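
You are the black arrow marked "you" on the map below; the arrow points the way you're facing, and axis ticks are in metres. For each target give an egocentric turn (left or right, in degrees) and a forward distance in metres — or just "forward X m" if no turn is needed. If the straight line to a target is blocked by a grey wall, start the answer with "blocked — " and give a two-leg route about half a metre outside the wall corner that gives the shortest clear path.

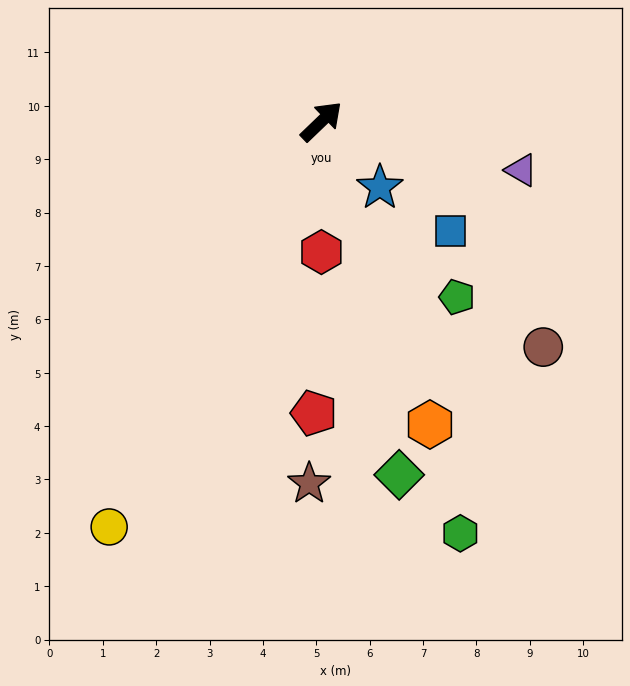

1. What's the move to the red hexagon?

turn right 134°, forward 2.4 m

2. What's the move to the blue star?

turn right 92°, forward 1.7 m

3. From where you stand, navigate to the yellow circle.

turn right 161°, forward 8.6 m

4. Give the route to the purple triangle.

turn right 58°, forward 3.9 m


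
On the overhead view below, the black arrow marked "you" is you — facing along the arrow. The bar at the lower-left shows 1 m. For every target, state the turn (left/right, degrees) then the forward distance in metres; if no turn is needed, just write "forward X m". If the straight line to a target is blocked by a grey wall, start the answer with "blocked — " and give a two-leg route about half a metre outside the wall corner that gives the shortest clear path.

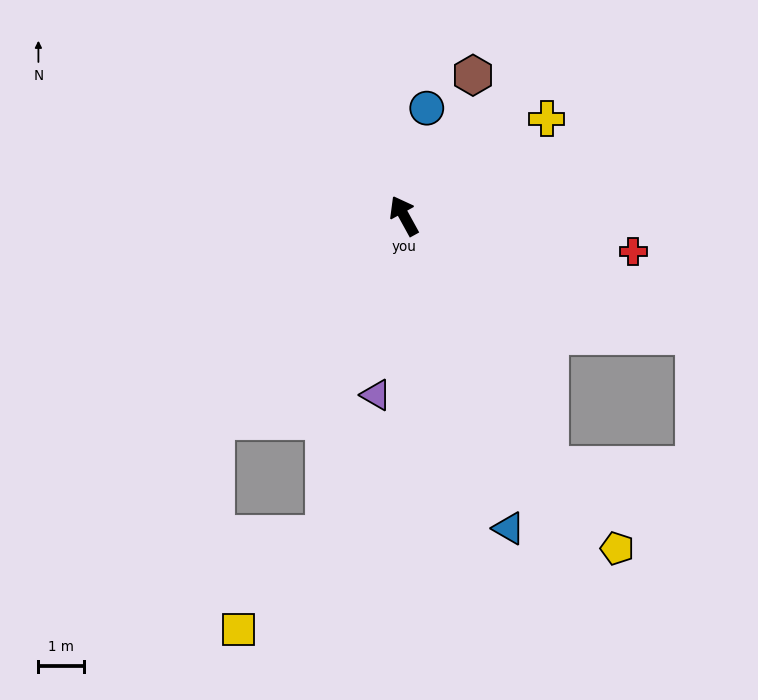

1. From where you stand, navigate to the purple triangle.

turn left 142°, forward 3.9 m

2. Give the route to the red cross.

turn right 128°, forward 5.0 m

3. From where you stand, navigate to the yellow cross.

turn right 85°, forward 3.8 m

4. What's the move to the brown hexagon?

turn right 55°, forward 3.4 m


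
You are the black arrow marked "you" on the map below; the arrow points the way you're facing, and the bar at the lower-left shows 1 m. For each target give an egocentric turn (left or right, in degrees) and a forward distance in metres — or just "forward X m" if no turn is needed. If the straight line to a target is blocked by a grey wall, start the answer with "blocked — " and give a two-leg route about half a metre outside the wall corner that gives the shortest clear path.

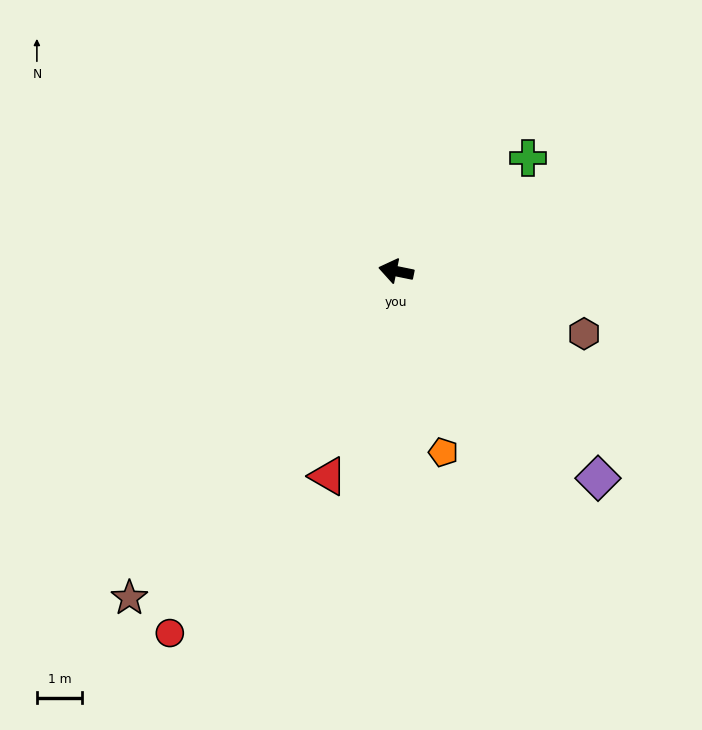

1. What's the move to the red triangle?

turn left 83°, forward 4.8 m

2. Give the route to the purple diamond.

turn left 146°, forward 6.4 m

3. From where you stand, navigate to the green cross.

turn right 128°, forward 3.8 m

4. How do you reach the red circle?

turn left 70°, forward 9.4 m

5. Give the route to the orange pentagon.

turn left 116°, forward 4.1 m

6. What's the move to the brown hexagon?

turn left 173°, forward 4.4 m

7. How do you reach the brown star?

turn left 62°, forward 9.3 m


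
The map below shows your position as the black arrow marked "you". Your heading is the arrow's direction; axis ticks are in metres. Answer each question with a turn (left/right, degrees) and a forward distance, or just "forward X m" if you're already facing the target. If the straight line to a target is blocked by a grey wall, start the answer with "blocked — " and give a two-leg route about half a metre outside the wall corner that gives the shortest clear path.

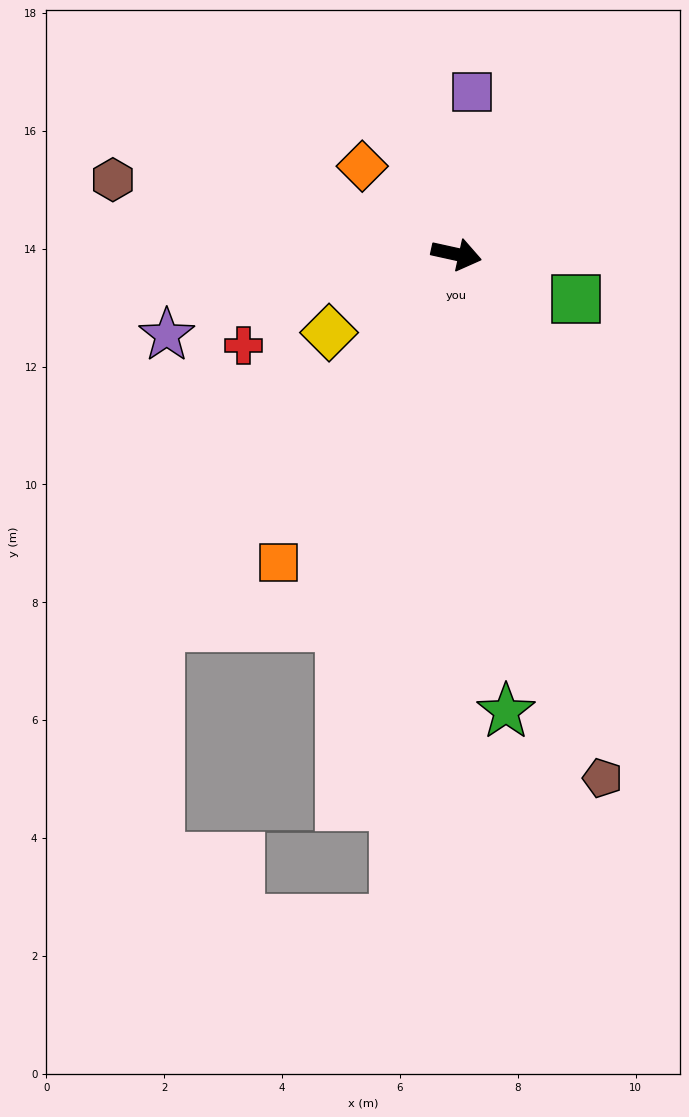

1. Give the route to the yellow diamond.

turn right 136°, forward 2.5 m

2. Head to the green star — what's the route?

turn right 71°, forward 7.8 m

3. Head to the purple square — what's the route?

turn left 97°, forward 2.8 m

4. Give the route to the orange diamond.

turn left 149°, forward 2.2 m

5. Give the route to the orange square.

turn right 108°, forward 6.0 m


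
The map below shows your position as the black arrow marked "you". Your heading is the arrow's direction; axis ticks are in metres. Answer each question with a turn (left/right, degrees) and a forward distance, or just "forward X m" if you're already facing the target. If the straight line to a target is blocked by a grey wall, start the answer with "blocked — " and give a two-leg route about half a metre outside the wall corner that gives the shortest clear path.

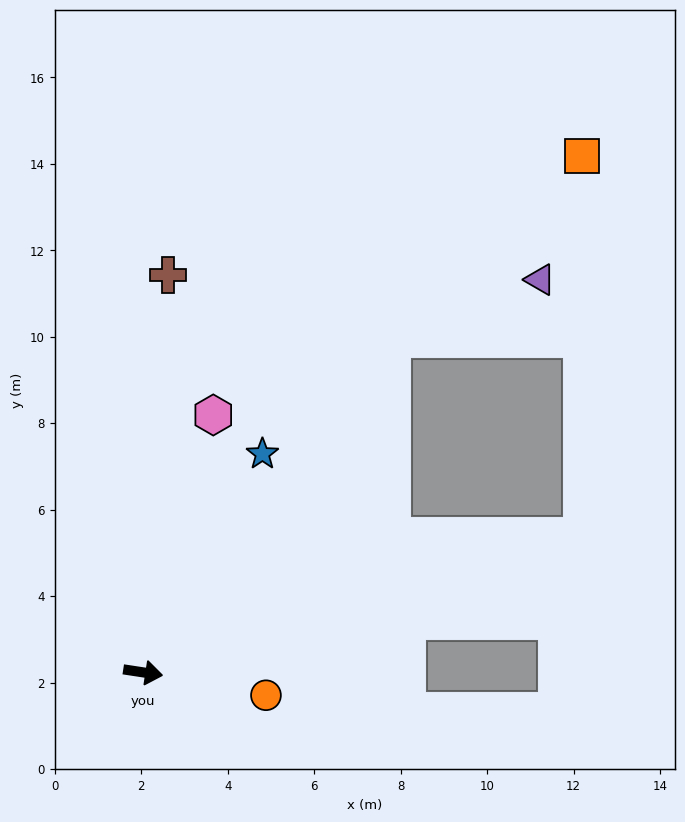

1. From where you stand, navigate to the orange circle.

forward 2.9 m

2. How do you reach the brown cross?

turn left 95°, forward 9.2 m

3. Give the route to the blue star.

turn left 70°, forward 5.8 m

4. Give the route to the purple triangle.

blocked — turn left 62°, forward 9.6 m, then turn right 31°, forward 3.7 m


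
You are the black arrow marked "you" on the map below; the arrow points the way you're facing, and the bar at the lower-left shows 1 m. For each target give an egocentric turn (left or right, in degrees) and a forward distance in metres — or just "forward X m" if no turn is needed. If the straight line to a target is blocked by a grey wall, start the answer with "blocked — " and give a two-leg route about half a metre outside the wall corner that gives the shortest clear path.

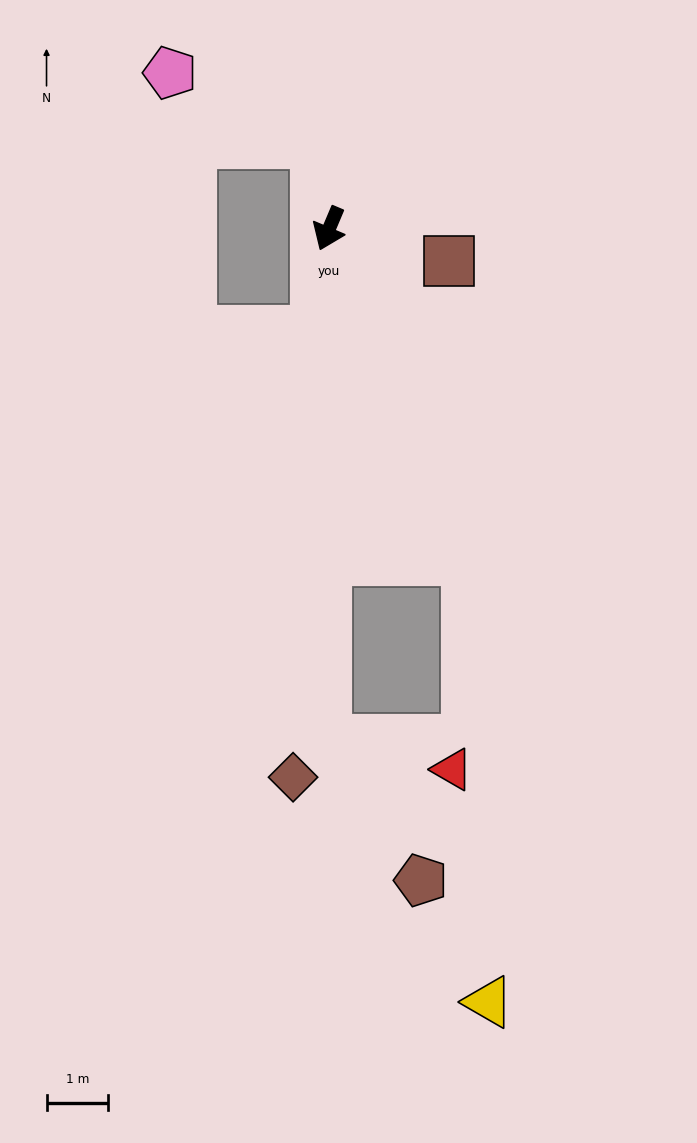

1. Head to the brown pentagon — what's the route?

blocked — turn left 22°, forward 8.3 m, then turn left 35°, forward 2.7 m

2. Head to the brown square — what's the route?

turn left 98°, forward 2.0 m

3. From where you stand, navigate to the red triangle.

blocked — turn left 22°, forward 8.3 m, then turn left 78°, forward 2.1 m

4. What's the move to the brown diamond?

turn left 19°, forward 8.9 m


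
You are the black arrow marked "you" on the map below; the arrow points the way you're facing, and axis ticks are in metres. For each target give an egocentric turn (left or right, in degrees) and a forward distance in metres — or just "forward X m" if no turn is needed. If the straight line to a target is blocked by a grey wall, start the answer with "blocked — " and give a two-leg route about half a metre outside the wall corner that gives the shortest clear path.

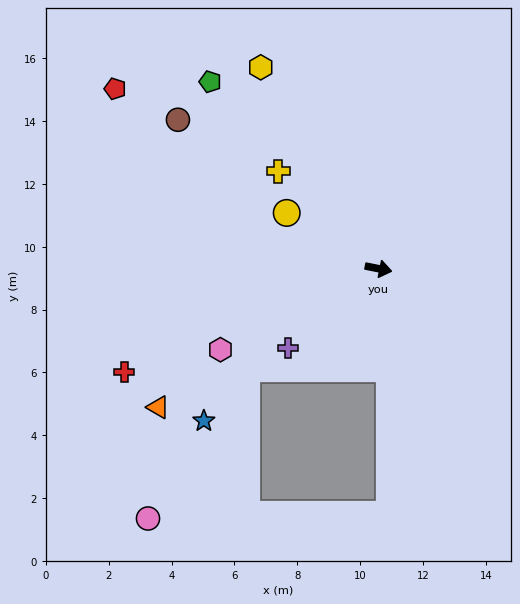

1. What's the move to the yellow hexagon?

turn left 132°, forward 7.4 m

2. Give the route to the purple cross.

turn right 128°, forward 3.8 m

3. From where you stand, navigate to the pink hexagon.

turn right 142°, forward 5.7 m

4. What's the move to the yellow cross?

turn left 147°, forward 4.4 m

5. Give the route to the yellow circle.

turn left 160°, forward 3.4 m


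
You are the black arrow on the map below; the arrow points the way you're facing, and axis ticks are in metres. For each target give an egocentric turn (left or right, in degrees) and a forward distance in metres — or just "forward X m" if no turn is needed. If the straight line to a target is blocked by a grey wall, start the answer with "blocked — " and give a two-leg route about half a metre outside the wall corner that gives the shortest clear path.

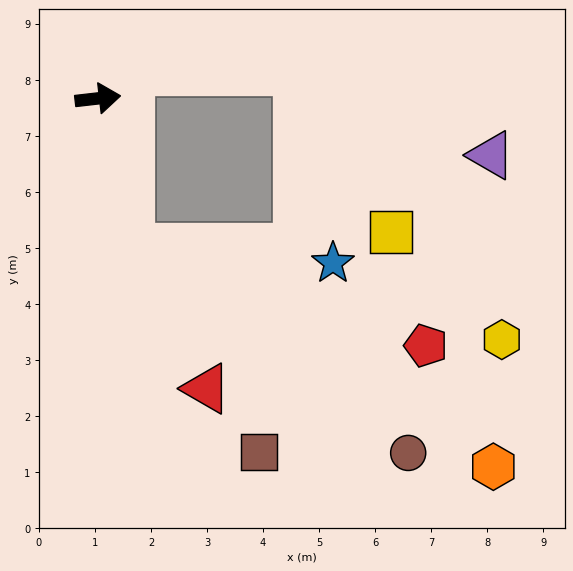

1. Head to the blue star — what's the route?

blocked — turn right 84°, forward 2.7 m, then turn left 73°, forward 3.6 m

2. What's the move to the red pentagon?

blocked — turn right 84°, forward 2.7 m, then turn left 59°, forward 5.5 m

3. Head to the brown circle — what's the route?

blocked — turn right 84°, forward 2.7 m, then turn left 41°, forward 6.2 m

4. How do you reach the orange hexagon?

blocked — turn right 84°, forward 2.7 m, then turn left 46°, forward 7.6 m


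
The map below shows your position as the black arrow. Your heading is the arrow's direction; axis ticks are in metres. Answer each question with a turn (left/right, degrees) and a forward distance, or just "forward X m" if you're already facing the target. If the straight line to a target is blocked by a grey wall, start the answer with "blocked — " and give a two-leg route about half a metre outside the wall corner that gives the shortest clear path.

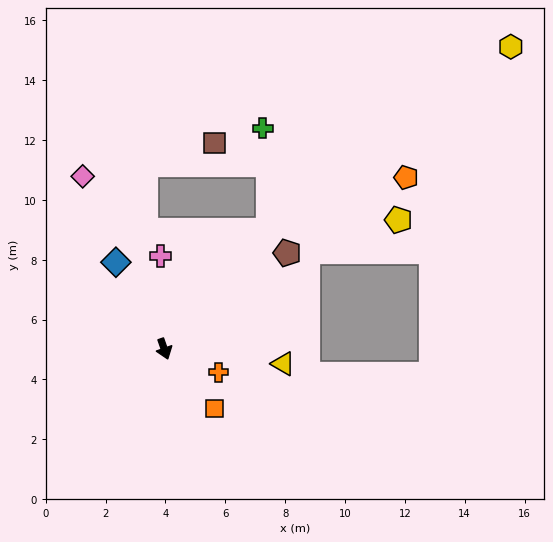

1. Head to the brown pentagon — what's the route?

turn left 109°, forward 5.2 m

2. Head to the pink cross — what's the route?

turn left 163°, forward 3.1 m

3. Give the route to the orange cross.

turn left 47°, forward 2.0 m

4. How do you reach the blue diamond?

turn right 170°, forward 3.3 m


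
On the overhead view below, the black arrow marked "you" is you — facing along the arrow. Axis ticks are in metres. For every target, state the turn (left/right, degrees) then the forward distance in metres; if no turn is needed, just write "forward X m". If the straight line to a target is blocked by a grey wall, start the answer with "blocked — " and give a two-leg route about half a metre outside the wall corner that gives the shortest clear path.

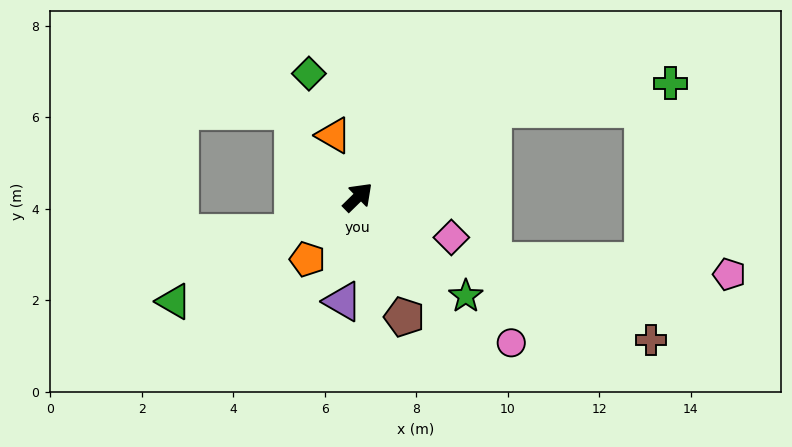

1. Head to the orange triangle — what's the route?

turn left 67°, forward 1.4 m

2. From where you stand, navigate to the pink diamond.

turn right 68°, forward 2.2 m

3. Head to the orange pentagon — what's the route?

turn right 173°, forward 1.8 m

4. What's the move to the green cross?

blocked — turn right 11°, forward 3.5 m, then turn right 25°, forward 3.9 m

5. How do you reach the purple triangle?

turn right 143°, forward 2.3 m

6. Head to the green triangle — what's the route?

turn left 165°, forward 4.6 m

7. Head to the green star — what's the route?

turn right 87°, forward 3.2 m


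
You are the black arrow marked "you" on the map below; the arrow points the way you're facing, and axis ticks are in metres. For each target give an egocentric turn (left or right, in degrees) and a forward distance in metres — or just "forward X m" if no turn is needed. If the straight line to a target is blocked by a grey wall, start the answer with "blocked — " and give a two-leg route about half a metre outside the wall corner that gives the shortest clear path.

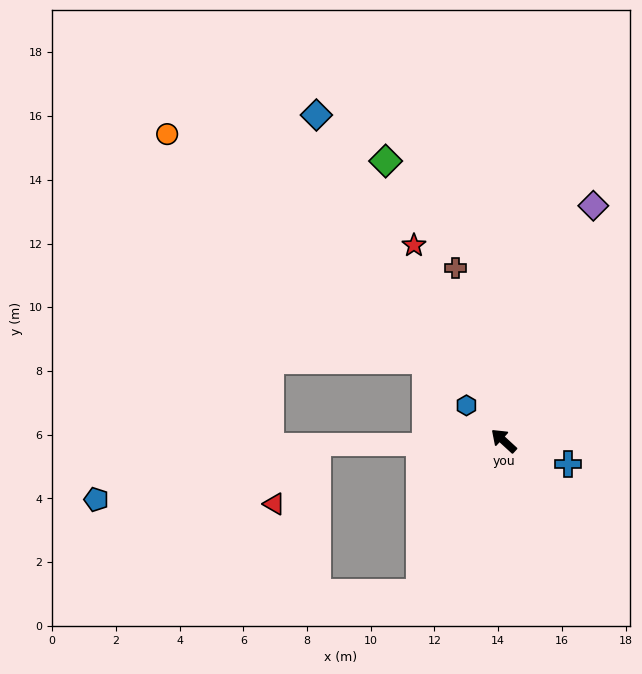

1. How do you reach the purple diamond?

turn right 68°, forward 7.9 m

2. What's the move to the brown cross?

turn right 32°, forward 5.6 m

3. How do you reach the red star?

turn right 23°, forward 6.7 m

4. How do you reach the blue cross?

turn right 157°, forward 2.1 m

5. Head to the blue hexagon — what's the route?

forward 1.6 m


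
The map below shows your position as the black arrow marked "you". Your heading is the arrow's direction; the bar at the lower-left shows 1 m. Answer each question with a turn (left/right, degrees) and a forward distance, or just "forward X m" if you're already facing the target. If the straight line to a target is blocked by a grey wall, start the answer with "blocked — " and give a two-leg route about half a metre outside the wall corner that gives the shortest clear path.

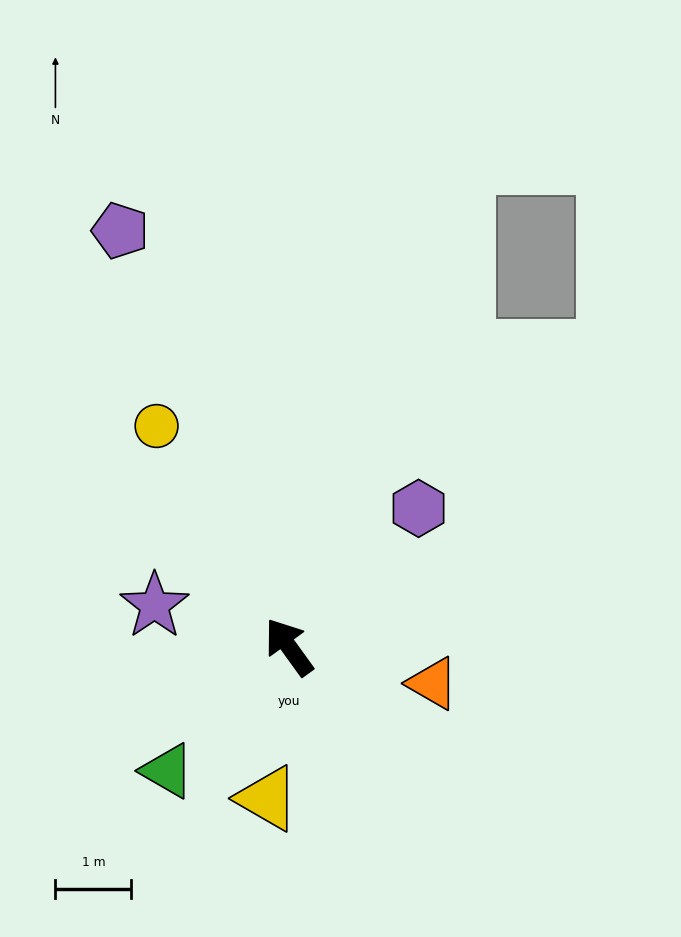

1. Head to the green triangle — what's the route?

turn left 100°, forward 2.3 m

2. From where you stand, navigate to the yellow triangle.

turn left 136°, forward 2.0 m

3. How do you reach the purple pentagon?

turn right 14°, forward 5.9 m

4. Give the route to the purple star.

turn left 37°, forward 1.9 m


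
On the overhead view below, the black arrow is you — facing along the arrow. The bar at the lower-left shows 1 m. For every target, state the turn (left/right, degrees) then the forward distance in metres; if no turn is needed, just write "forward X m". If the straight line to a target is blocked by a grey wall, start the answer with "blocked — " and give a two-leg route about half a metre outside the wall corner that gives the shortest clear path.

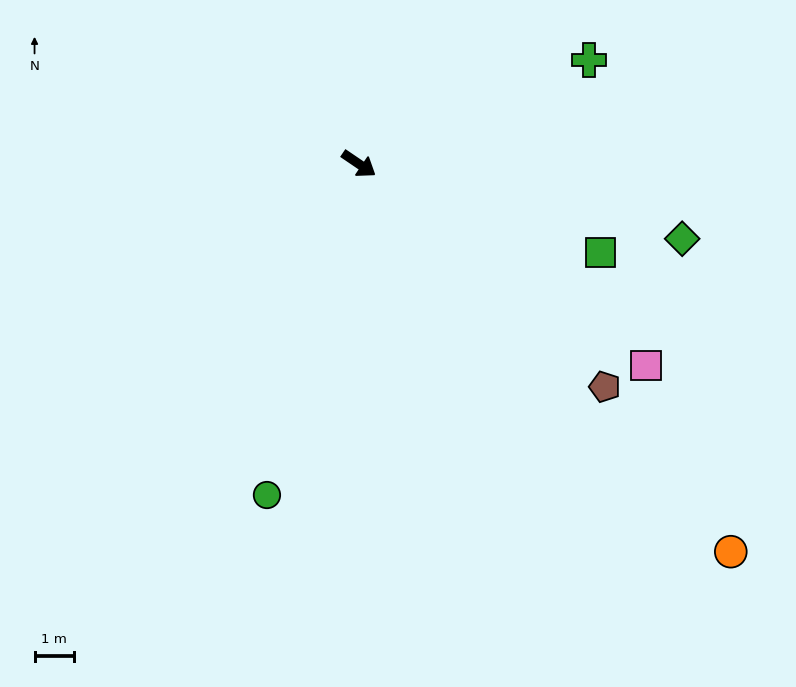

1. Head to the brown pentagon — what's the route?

turn right 8°, forward 8.4 m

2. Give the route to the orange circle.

turn right 12°, forward 13.5 m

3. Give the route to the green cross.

turn left 58°, forward 6.4 m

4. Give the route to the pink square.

forward 8.8 m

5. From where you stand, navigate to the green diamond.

turn left 21°, forward 8.4 m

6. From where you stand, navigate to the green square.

turn left 14°, forward 6.5 m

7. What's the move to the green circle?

turn right 71°, forward 8.7 m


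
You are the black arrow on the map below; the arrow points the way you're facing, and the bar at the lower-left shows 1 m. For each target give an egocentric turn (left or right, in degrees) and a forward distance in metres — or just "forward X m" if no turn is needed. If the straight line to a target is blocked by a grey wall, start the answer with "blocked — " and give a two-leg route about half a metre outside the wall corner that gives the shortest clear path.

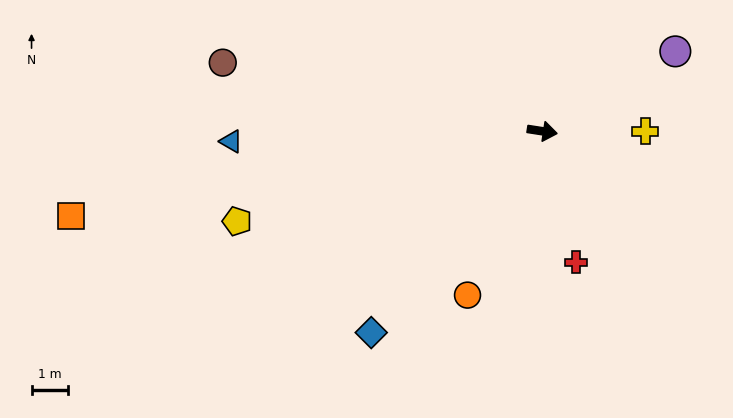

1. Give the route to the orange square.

turn right 161°, forward 13.2 m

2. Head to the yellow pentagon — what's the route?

turn right 155°, forward 8.8 m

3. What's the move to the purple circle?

turn left 40°, forward 4.3 m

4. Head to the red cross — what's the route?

turn right 67°, forward 3.7 m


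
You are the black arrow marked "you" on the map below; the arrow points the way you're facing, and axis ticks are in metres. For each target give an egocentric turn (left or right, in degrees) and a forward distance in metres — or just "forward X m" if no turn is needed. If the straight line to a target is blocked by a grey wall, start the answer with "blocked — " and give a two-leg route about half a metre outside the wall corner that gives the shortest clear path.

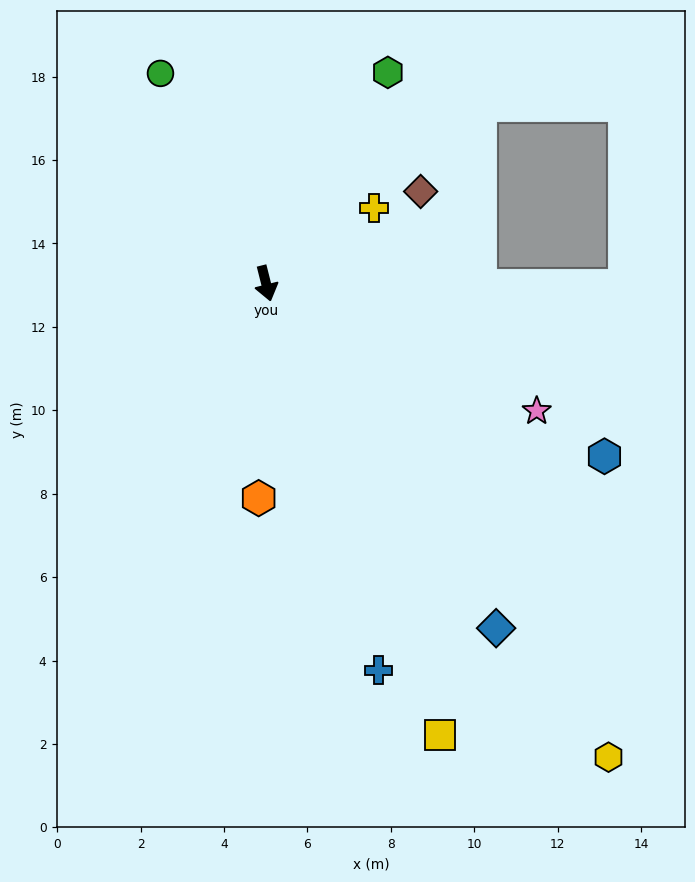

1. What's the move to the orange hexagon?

turn right 16°, forward 5.2 m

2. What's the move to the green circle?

turn right 167°, forward 5.6 m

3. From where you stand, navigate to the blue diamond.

turn left 20°, forward 9.9 m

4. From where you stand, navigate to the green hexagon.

turn left 136°, forward 5.8 m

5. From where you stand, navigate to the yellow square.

turn left 7°, forward 11.6 m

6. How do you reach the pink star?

turn left 51°, forward 7.2 m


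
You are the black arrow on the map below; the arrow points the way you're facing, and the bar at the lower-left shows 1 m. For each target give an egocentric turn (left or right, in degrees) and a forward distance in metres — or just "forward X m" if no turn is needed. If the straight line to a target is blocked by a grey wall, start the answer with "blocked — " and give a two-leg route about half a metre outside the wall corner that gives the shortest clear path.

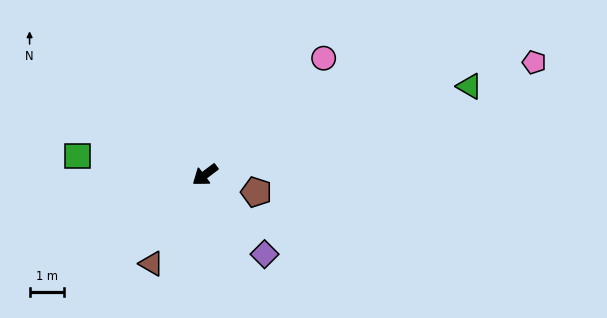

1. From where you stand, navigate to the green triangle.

turn left 162°, forward 8.2 m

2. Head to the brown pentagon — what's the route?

turn left 124°, forward 1.6 m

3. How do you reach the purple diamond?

turn left 90°, forward 2.9 m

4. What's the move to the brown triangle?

turn left 22°, forward 3.1 m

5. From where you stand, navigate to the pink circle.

turn right 172°, forward 4.9 m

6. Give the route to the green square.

turn right 45°, forward 3.8 m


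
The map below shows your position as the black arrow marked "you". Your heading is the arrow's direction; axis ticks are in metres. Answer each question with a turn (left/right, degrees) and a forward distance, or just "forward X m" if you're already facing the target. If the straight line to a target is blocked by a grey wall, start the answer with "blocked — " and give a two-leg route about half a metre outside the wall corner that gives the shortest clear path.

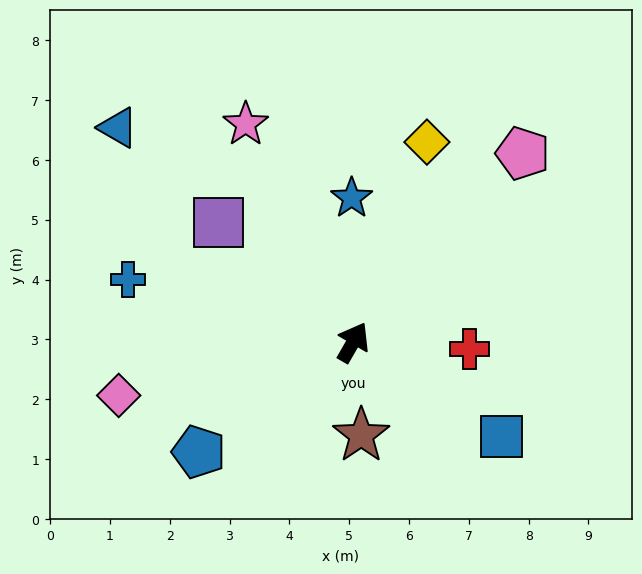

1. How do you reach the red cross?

turn right 63°, forward 1.9 m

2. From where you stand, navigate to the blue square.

turn right 92°, forward 2.9 m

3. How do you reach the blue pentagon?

turn left 155°, forward 3.2 m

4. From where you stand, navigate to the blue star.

turn left 31°, forward 2.4 m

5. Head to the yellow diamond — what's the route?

turn left 10°, forward 3.6 m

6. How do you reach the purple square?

turn left 78°, forward 3.0 m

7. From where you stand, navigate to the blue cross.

turn left 104°, forward 3.9 m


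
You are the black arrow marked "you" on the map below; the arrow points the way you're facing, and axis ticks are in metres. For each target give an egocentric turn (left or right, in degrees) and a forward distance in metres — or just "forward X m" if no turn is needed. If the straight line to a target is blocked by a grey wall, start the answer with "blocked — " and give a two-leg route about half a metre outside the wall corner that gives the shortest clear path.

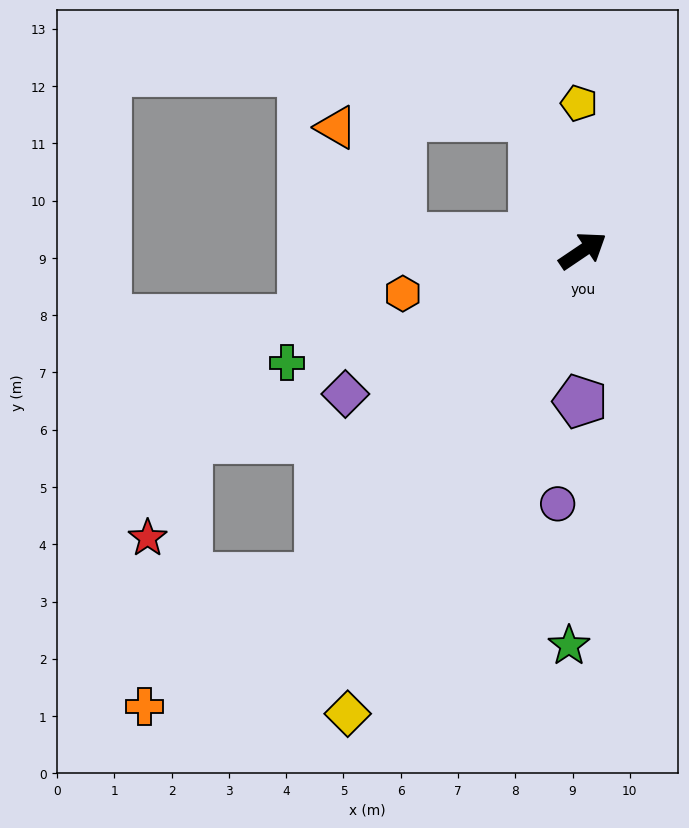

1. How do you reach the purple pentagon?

turn right 125°, forward 2.6 m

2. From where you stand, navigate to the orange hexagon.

turn left 159°, forward 3.2 m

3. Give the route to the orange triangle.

blocked — turn left 141°, forward 3.2 m, then turn right 54°, forward 2.2 m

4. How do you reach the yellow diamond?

turn right 151°, forward 9.1 m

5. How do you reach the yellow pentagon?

turn left 57°, forward 2.6 m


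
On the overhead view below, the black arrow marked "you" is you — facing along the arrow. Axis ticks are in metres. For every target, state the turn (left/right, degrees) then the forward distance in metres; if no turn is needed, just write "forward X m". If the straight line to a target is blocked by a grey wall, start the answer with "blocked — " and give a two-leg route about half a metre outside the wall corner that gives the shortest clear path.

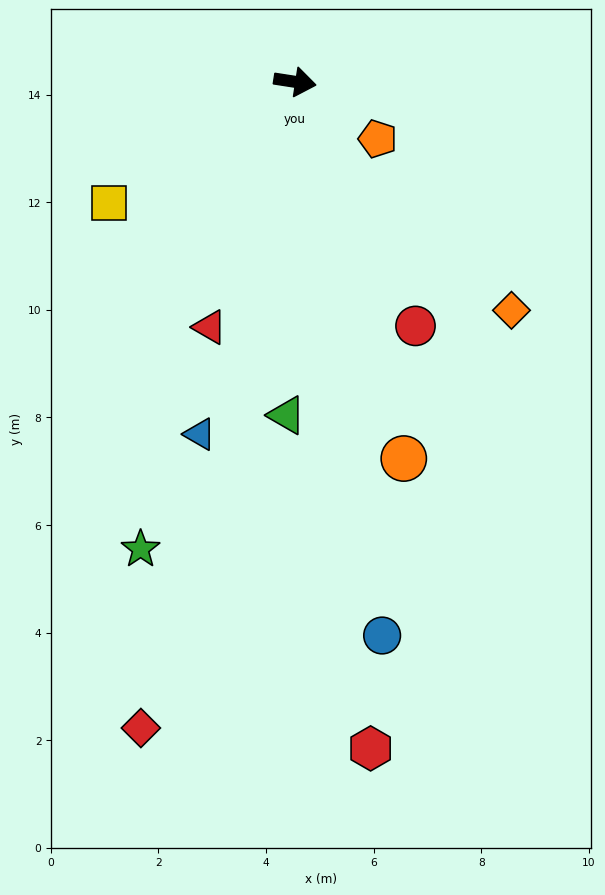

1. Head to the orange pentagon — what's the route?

turn right 26°, forward 1.9 m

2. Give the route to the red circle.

turn right 55°, forward 5.1 m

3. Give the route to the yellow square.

turn right 138°, forward 4.1 m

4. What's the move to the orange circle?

turn right 65°, forward 7.3 m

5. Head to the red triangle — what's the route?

turn right 100°, forward 4.8 m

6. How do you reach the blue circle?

turn right 72°, forward 10.4 m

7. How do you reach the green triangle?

turn right 83°, forward 6.2 m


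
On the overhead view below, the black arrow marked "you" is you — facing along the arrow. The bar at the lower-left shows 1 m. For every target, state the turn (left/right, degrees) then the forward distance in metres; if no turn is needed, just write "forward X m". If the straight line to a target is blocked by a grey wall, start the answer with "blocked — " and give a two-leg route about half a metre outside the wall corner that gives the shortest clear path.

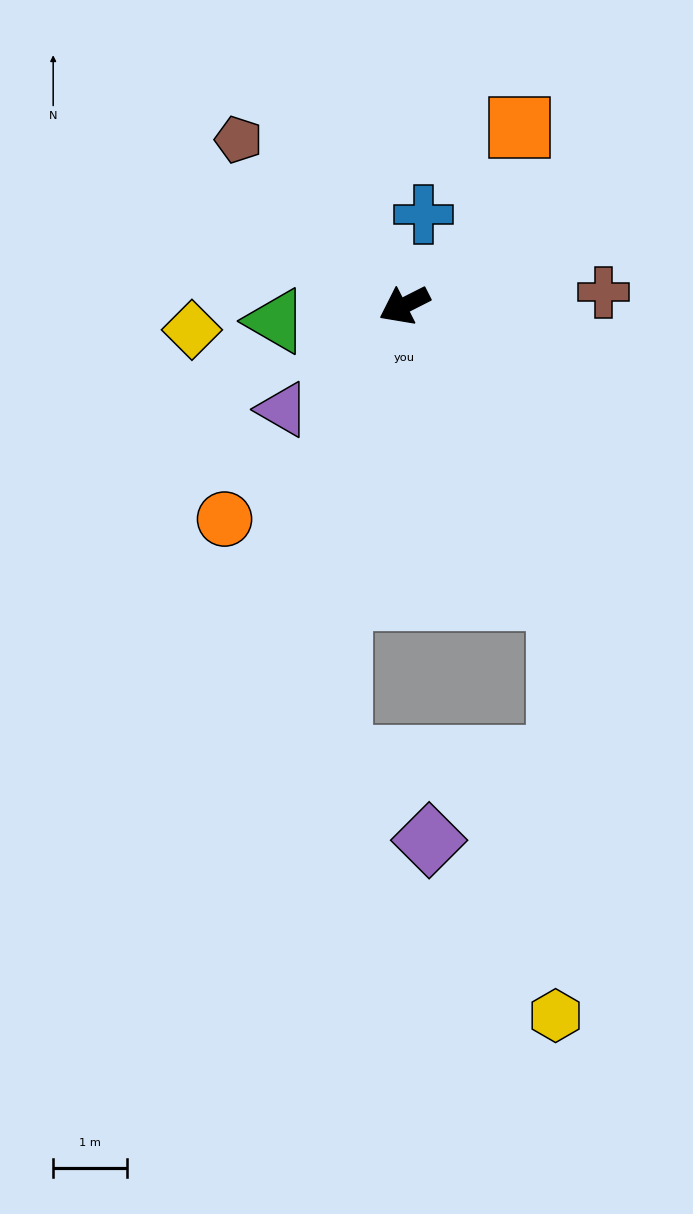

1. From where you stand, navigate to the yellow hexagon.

blocked — turn left 91°, forward 4.5 m, then turn right 28°, forward 5.7 m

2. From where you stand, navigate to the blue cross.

turn right 129°, forward 1.3 m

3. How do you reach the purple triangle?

turn left 14°, forward 2.2 m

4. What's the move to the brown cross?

turn left 157°, forward 2.7 m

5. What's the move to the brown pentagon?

turn right 72°, forward 3.2 m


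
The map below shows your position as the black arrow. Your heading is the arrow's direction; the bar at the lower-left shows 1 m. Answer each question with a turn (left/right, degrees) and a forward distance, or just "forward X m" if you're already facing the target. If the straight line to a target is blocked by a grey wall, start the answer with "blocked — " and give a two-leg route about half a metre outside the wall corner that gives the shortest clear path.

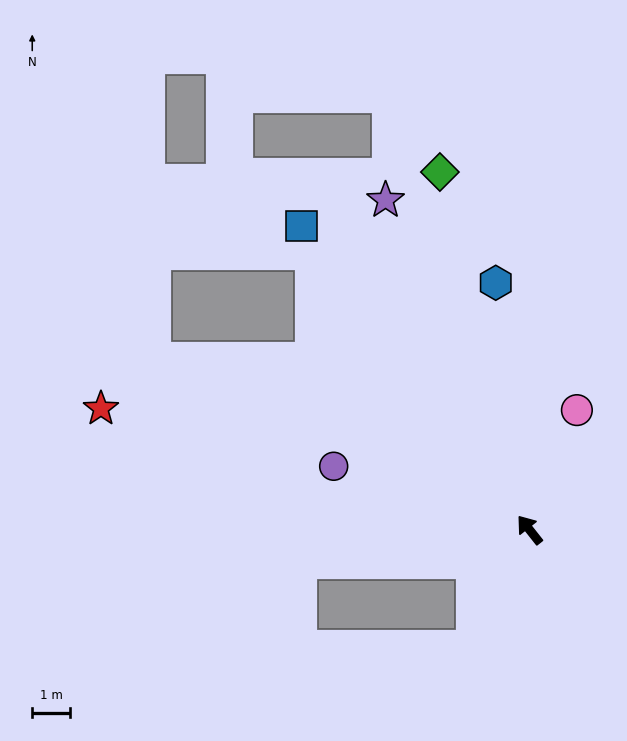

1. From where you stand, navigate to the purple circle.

turn left 34°, forward 5.4 m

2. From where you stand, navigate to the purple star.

turn right 15°, forward 9.5 m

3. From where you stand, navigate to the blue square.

forward 10.0 m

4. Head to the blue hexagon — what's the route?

turn right 31°, forward 6.6 m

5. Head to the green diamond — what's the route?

turn right 24°, forward 9.7 m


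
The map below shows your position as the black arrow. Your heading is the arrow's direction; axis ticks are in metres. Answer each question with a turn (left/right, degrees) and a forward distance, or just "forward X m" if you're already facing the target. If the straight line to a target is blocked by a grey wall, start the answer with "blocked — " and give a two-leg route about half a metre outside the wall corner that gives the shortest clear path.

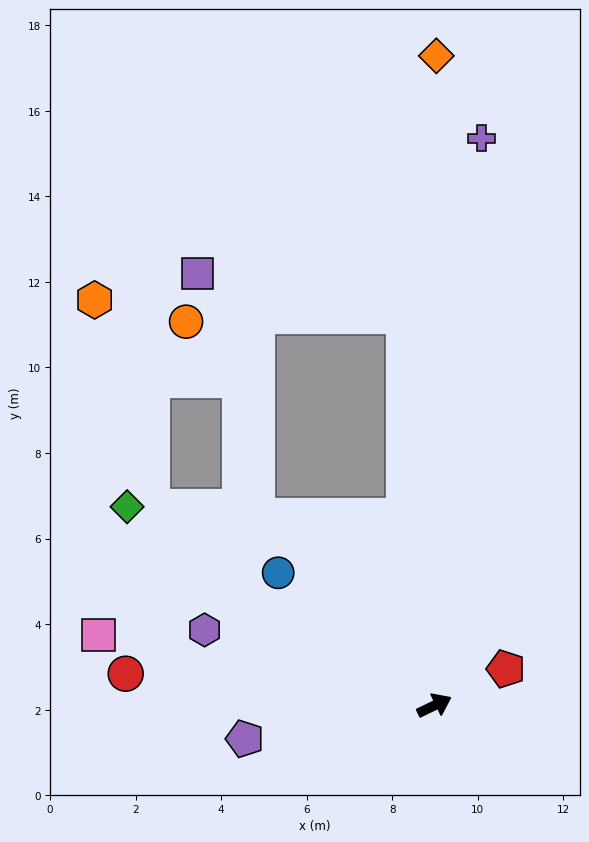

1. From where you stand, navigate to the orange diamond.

turn left 64°, forward 15.2 m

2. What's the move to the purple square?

blocked — turn left 69°, forward 9.1 m, then turn left 74°, forward 4.9 m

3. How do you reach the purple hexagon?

turn left 136°, forward 5.7 m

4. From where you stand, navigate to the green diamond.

turn left 121°, forward 8.6 m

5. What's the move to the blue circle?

turn left 114°, forward 4.8 m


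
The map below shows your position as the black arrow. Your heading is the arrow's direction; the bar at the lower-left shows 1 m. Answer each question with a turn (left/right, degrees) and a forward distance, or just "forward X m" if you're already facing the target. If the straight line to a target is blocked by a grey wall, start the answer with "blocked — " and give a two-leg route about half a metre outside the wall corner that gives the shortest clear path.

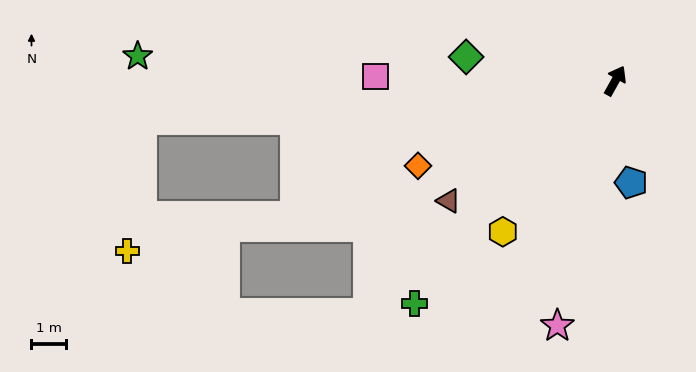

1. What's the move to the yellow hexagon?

turn left 172°, forward 5.5 m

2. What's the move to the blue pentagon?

turn right 142°, forward 3.0 m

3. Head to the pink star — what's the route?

turn right 164°, forward 7.3 m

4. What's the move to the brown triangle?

turn left 155°, forward 6.0 m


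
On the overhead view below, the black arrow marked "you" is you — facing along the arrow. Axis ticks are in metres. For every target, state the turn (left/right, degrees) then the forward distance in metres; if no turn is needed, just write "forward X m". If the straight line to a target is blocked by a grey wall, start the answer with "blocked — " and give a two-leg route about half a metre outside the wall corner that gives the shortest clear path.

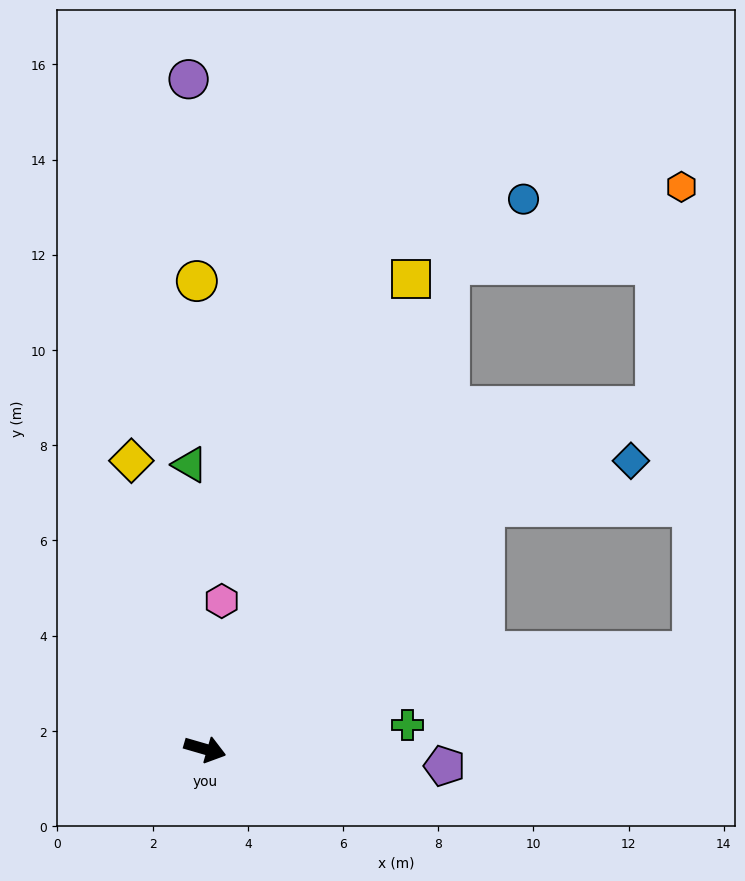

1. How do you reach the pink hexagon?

turn left 100°, forward 3.1 m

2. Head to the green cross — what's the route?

turn left 23°, forward 4.3 m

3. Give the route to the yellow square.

turn left 82°, forward 10.8 m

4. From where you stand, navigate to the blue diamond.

blocked — turn left 57°, forward 7.8 m, then turn right 23°, forward 3.2 m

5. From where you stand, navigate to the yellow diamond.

turn left 120°, forward 6.3 m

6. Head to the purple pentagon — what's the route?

turn left 12°, forward 5.0 m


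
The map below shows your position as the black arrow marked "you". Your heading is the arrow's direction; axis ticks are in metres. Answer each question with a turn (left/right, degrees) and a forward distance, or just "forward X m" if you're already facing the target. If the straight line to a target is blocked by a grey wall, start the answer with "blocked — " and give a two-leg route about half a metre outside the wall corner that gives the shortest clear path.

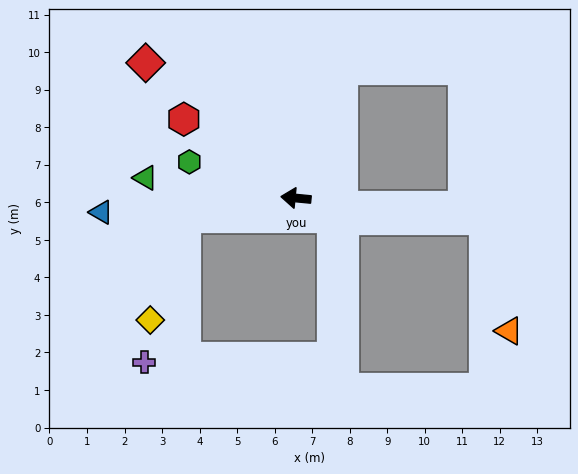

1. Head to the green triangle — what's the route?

turn right 2°, forward 4.0 m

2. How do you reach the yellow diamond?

blocked — turn left 15°, forward 3.0 m, then turn left 62°, forward 2.9 m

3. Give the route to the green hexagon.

turn right 13°, forward 3.0 m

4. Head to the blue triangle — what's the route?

turn left 10°, forward 5.2 m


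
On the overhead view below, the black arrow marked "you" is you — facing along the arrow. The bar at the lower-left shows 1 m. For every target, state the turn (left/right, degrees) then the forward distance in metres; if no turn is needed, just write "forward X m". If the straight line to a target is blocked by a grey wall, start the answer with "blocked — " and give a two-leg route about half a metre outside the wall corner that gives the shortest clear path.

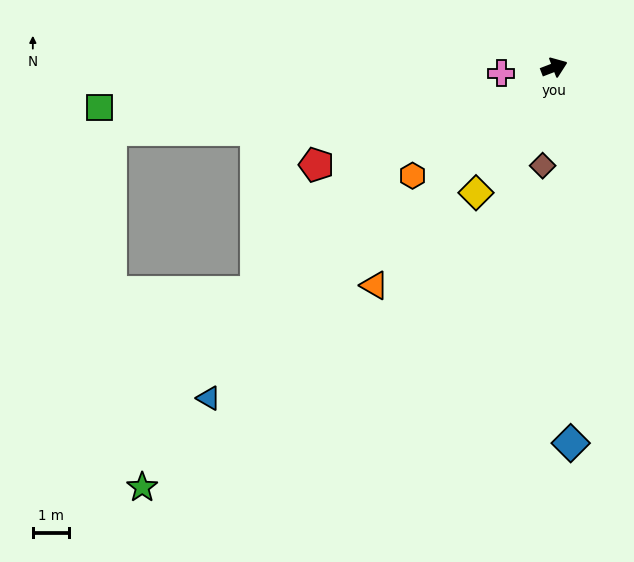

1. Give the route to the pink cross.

turn left 165°, forward 1.4 m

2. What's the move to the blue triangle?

turn right 157°, forward 13.0 m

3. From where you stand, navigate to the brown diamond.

turn right 118°, forward 2.7 m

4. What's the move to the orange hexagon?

turn right 164°, forward 4.9 m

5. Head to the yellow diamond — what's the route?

turn right 143°, forward 4.0 m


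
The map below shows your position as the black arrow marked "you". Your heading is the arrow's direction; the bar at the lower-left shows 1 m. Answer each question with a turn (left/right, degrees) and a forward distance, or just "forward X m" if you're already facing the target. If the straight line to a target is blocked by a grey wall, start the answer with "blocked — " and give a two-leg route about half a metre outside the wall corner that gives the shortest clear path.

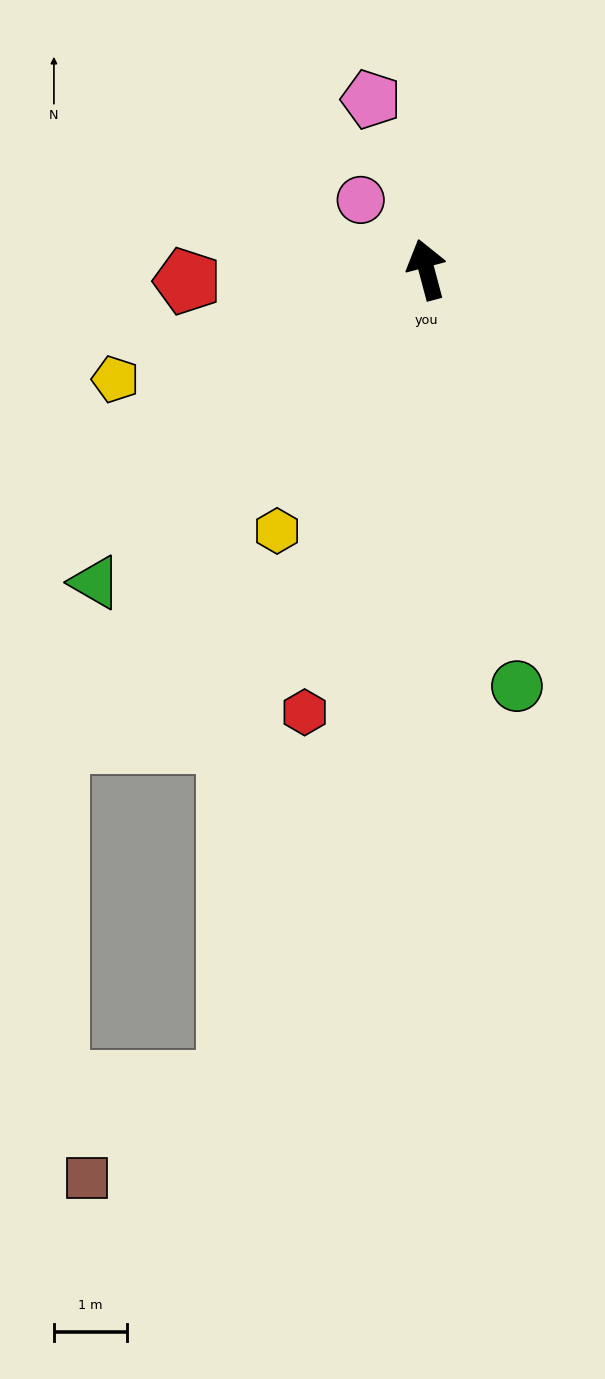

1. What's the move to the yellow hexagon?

turn left 135°, forward 4.1 m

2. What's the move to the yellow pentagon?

turn left 95°, forward 4.5 m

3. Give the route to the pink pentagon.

turn left 3°, forward 2.5 m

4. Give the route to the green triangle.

turn left 119°, forward 6.3 m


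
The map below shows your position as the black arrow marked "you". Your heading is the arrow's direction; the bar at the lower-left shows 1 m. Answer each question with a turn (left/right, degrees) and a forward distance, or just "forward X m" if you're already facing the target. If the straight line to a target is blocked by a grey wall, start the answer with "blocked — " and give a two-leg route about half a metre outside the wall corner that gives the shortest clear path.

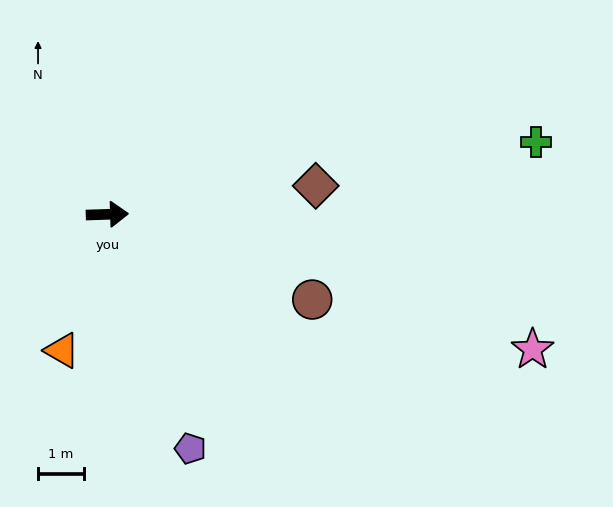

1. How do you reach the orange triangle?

turn right 110°, forward 3.1 m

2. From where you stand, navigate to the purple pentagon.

turn right 72°, forward 5.4 m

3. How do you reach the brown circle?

turn right 24°, forward 4.8 m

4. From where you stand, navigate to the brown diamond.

turn left 6°, forward 4.6 m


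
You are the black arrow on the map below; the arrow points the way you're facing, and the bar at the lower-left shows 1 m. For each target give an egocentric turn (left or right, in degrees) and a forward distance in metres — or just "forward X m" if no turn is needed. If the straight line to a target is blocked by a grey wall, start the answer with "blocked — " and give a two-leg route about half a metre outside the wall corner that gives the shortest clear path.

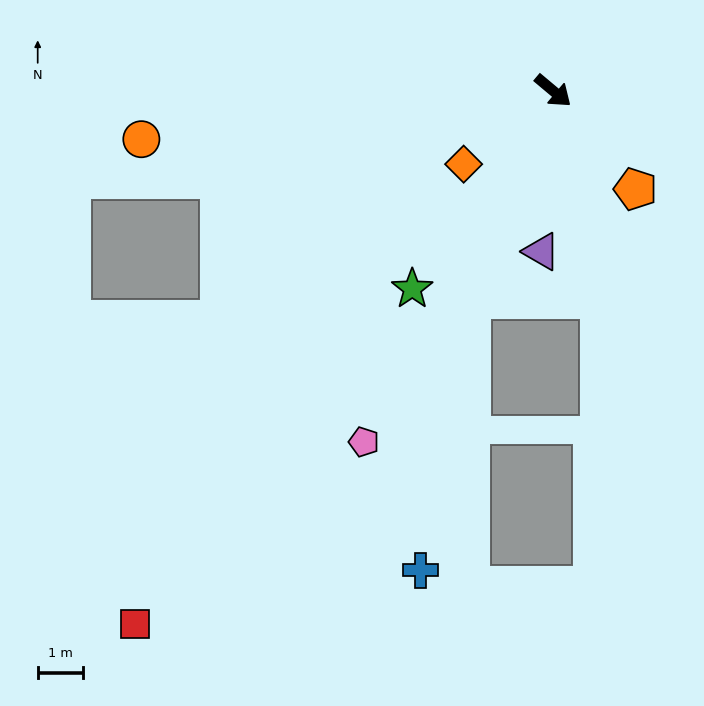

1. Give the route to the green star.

turn right 85°, forward 5.3 m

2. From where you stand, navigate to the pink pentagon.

turn right 78°, forward 8.7 m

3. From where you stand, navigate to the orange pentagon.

turn right 10°, forward 2.8 m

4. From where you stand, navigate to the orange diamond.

turn right 101°, forward 2.5 m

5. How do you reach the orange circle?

turn right 133°, forward 9.1 m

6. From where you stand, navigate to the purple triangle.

turn right 54°, forward 3.5 m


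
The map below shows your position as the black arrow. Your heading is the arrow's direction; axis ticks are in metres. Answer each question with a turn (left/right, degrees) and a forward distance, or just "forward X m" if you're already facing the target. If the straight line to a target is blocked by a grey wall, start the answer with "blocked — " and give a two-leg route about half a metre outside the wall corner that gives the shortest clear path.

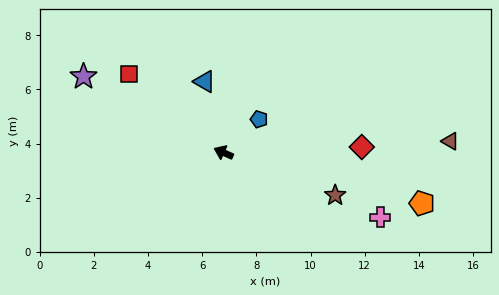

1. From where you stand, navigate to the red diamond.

turn right 154°, forward 5.1 m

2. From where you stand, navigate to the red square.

turn right 16°, forward 4.6 m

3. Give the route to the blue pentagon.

turn right 113°, forward 1.8 m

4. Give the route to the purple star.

turn right 5°, forward 5.9 m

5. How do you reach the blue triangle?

turn right 51°, forward 2.7 m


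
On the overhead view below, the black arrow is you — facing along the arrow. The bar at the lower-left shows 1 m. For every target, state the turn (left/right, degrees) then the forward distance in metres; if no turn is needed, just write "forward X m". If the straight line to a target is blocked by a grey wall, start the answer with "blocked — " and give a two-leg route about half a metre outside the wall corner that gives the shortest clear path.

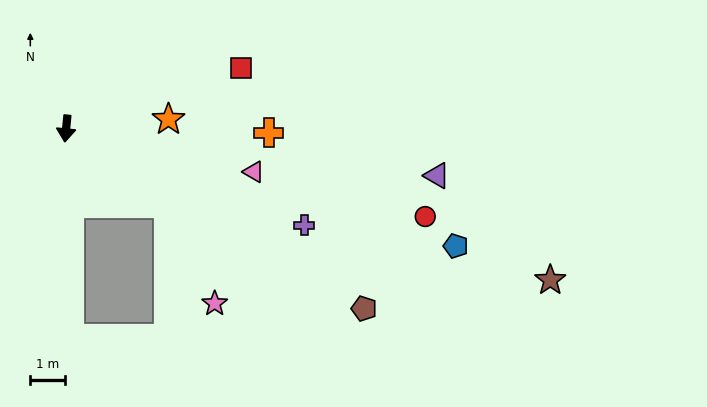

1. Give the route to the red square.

turn left 115°, forward 5.4 m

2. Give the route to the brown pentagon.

turn left 64°, forward 10.1 m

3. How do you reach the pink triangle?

turn left 83°, forward 5.6 m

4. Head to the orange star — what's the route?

turn left 101°, forward 3.0 m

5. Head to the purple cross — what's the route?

turn left 74°, forward 7.4 m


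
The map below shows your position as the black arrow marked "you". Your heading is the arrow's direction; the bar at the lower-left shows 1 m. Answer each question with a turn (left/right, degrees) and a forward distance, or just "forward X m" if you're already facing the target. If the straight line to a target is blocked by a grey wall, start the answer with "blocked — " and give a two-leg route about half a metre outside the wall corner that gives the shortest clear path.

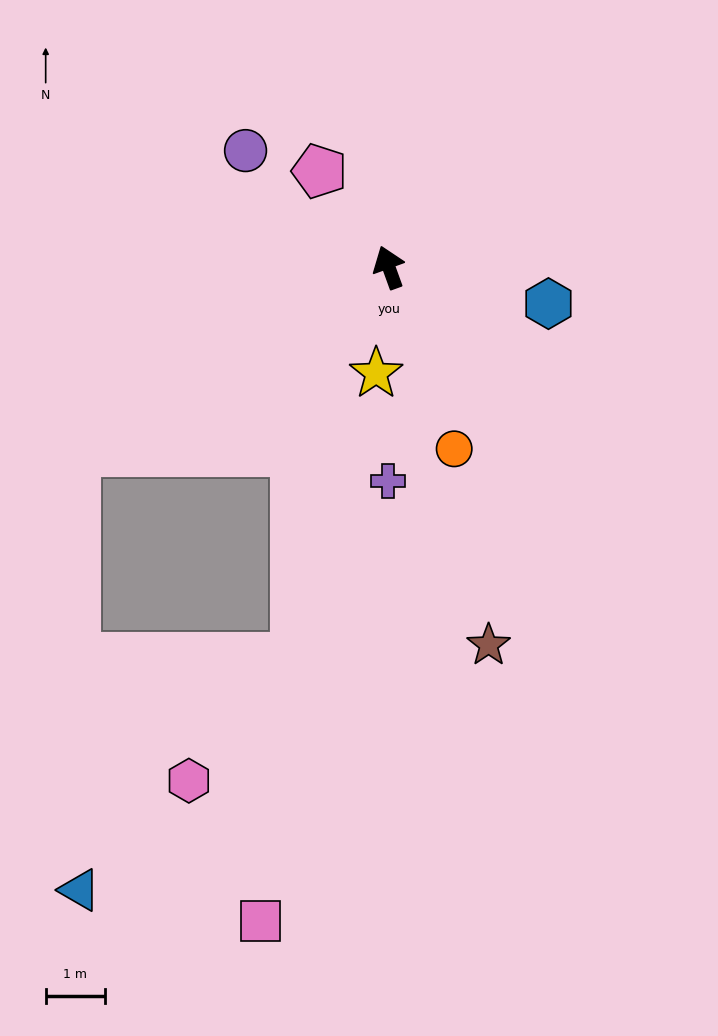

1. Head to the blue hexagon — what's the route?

turn right 123°, forward 2.8 m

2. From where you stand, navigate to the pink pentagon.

turn left 16°, forward 2.0 m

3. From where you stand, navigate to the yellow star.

turn left 153°, forward 1.8 m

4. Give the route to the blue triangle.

blocked — turn left 101°, forward 6.1 m, then turn left 60°, forward 7.4 m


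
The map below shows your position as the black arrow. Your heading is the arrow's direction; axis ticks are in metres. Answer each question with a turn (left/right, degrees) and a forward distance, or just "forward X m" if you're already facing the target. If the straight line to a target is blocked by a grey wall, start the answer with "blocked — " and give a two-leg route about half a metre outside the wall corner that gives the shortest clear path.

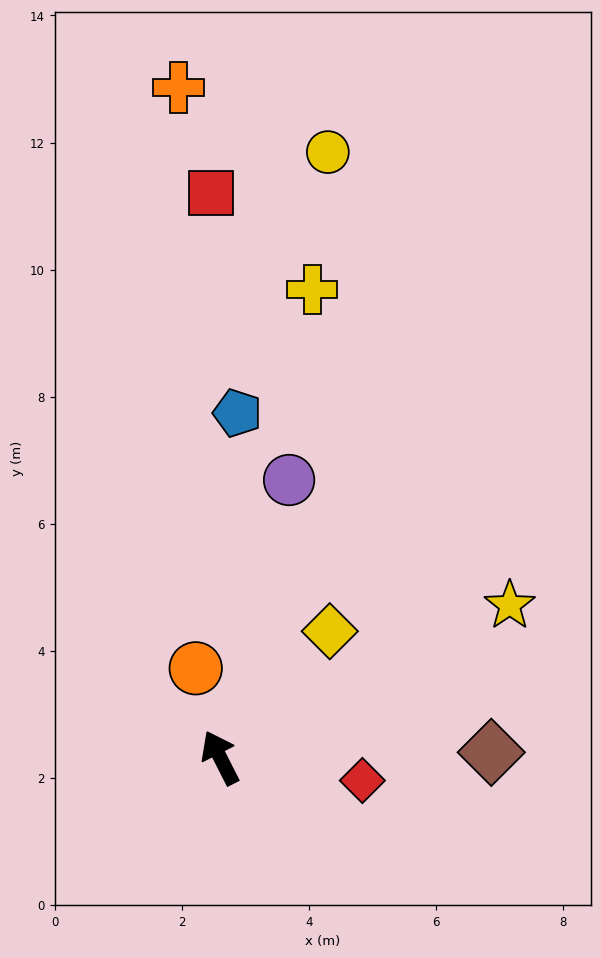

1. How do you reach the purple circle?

turn right 41°, forward 4.5 m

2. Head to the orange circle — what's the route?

turn right 12°, forward 1.5 m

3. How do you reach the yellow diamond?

turn right 68°, forward 2.6 m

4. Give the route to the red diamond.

turn right 126°, forward 2.3 m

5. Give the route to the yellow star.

turn right 89°, forward 5.1 m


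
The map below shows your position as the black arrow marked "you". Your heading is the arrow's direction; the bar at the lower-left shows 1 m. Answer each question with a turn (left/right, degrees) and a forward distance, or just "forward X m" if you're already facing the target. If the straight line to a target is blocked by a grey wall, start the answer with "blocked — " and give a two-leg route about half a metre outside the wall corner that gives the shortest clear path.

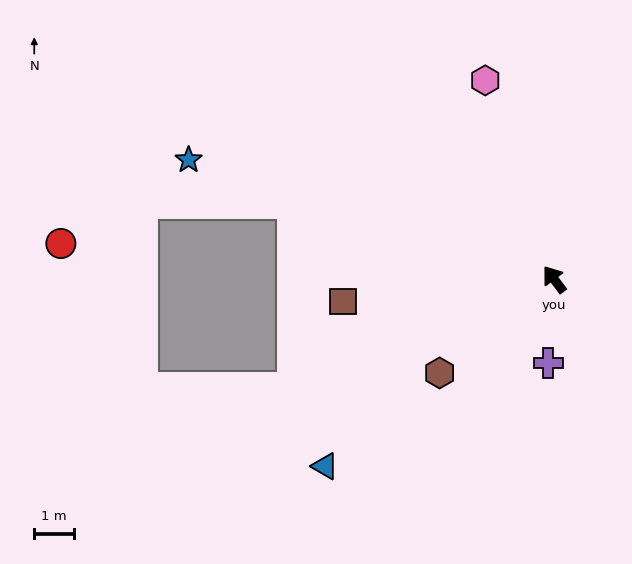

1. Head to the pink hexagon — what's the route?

turn right 18°, forward 5.3 m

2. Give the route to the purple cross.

turn left 139°, forward 2.1 m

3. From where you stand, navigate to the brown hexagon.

turn left 93°, forward 3.8 m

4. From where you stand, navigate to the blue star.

turn left 35°, forward 9.8 m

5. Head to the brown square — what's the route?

turn left 59°, forward 5.4 m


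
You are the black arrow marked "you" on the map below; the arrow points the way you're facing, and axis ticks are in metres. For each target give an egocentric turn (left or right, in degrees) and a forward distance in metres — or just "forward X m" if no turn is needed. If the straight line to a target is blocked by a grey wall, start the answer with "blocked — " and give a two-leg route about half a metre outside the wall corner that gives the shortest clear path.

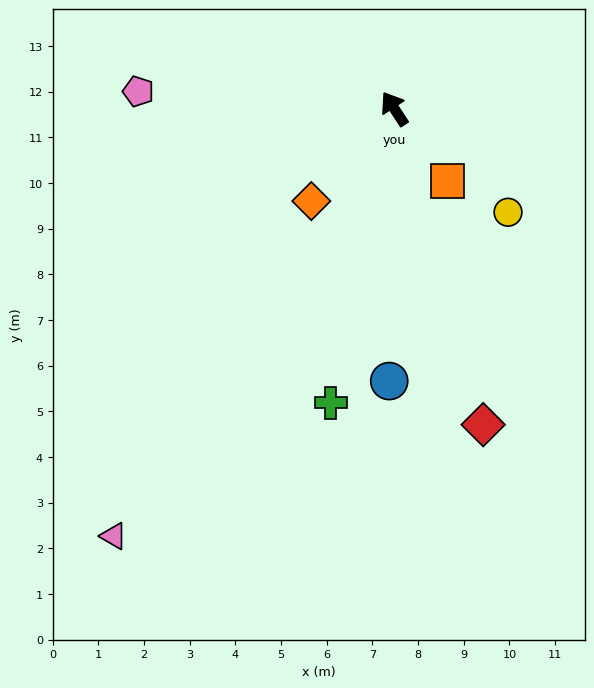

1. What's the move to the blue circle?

turn left 146°, forward 6.0 m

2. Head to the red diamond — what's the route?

turn left 163°, forward 7.2 m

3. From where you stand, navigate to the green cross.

turn left 135°, forward 6.6 m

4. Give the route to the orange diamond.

turn left 105°, forward 2.7 m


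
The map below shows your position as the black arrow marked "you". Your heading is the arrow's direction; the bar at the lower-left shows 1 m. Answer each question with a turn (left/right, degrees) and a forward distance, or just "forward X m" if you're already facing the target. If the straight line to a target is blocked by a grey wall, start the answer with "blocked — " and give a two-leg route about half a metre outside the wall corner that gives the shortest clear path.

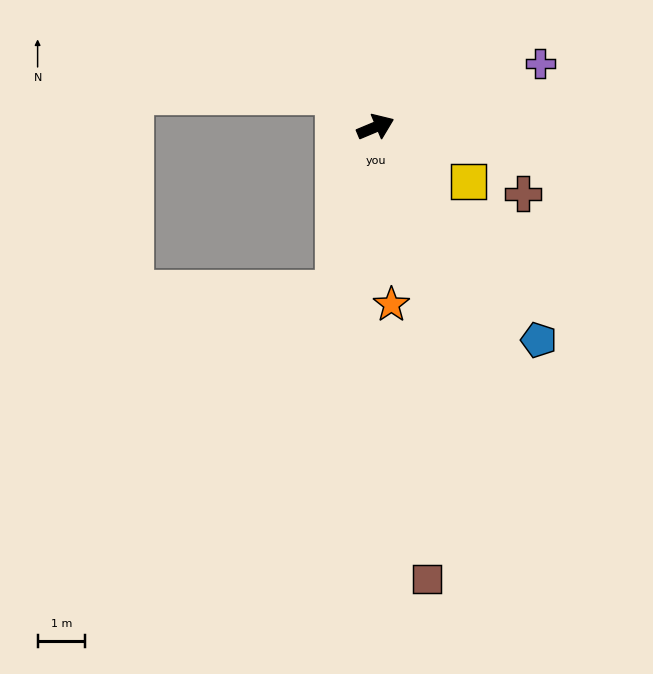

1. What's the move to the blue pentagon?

turn right 75°, forward 5.6 m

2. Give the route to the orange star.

turn right 108°, forward 3.7 m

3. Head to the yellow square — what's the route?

turn right 53°, forward 2.3 m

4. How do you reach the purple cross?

forward 3.7 m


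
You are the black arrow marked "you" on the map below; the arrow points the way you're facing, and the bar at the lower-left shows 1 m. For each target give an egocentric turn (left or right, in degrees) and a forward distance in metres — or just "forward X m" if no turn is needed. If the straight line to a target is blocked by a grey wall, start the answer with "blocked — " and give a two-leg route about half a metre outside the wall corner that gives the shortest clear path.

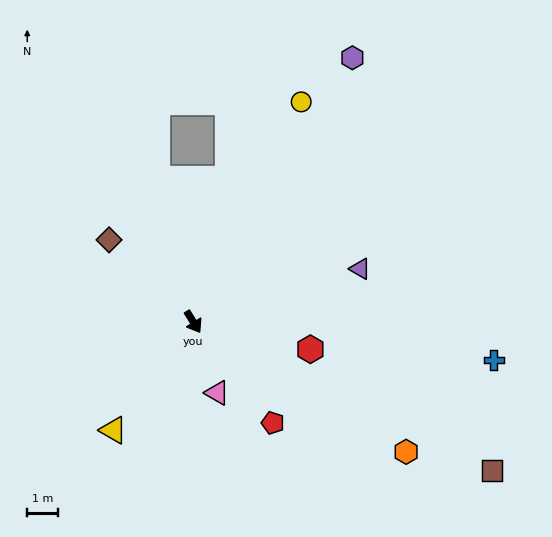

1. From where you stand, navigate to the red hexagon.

turn left 45°, forward 3.9 m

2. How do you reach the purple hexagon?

turn left 117°, forward 10.1 m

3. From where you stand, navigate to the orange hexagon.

turn left 27°, forward 8.1 m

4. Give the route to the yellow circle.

turn left 122°, forward 8.0 m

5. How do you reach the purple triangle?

turn left 76°, forward 5.7 m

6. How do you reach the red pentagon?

turn left 6°, forward 4.2 m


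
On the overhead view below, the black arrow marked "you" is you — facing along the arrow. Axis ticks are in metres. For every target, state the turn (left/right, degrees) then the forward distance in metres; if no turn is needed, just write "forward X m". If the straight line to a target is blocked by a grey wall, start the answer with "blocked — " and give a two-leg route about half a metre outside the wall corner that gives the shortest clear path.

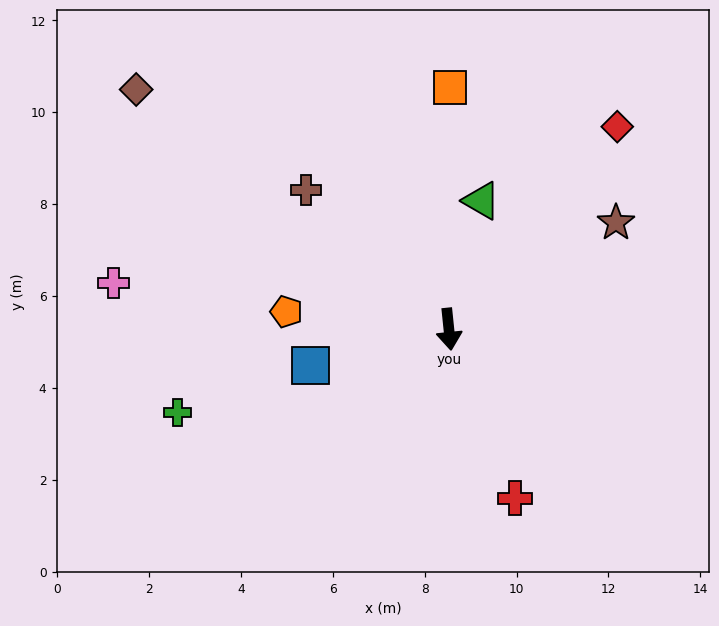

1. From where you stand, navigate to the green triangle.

turn left 160°, forward 2.9 m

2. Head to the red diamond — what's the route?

turn left 134°, forward 5.7 m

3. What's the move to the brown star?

turn left 117°, forward 4.3 m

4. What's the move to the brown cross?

turn right 140°, forward 4.3 m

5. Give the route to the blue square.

turn right 81°, forward 3.1 m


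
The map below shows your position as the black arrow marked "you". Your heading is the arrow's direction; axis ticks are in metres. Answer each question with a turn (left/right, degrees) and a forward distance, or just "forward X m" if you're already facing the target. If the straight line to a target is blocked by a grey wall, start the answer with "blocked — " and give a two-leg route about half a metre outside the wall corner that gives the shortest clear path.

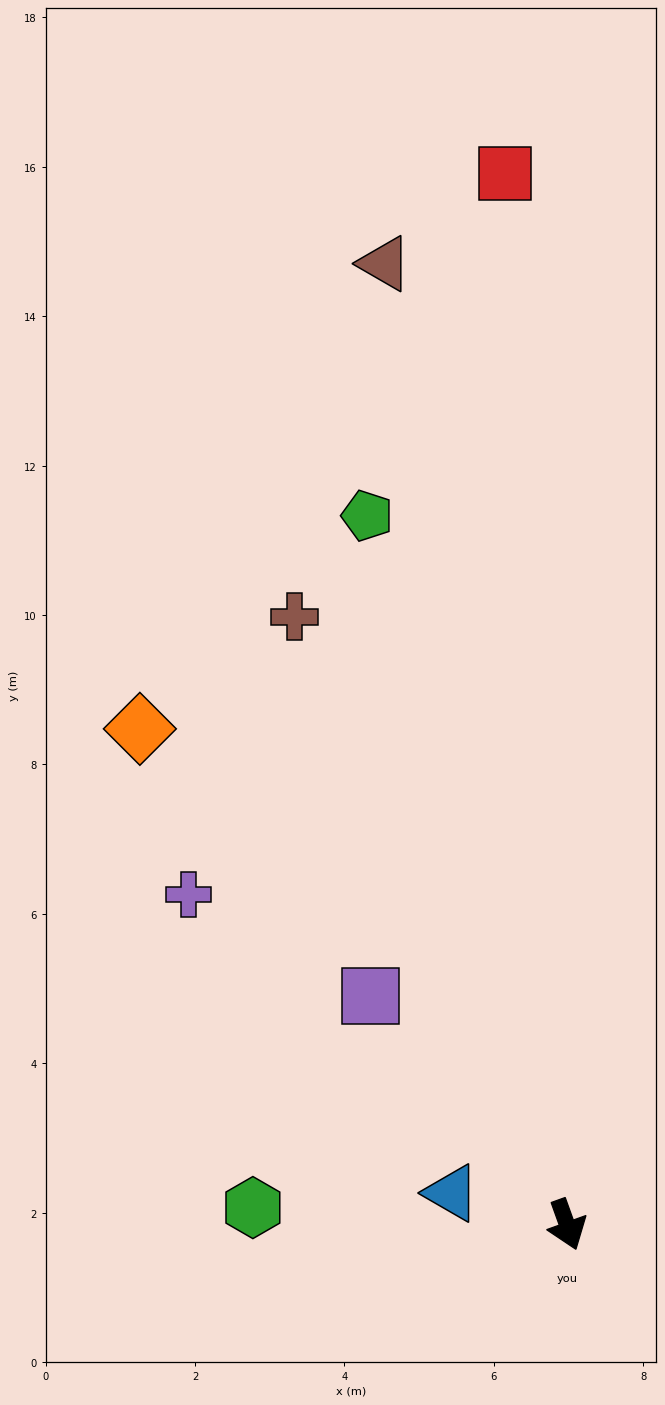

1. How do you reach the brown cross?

turn right 176°, forward 8.9 m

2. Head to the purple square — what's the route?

turn right 159°, forward 4.0 m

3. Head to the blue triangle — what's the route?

turn right 125°, forward 1.6 m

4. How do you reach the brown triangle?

turn left 171°, forward 13.1 m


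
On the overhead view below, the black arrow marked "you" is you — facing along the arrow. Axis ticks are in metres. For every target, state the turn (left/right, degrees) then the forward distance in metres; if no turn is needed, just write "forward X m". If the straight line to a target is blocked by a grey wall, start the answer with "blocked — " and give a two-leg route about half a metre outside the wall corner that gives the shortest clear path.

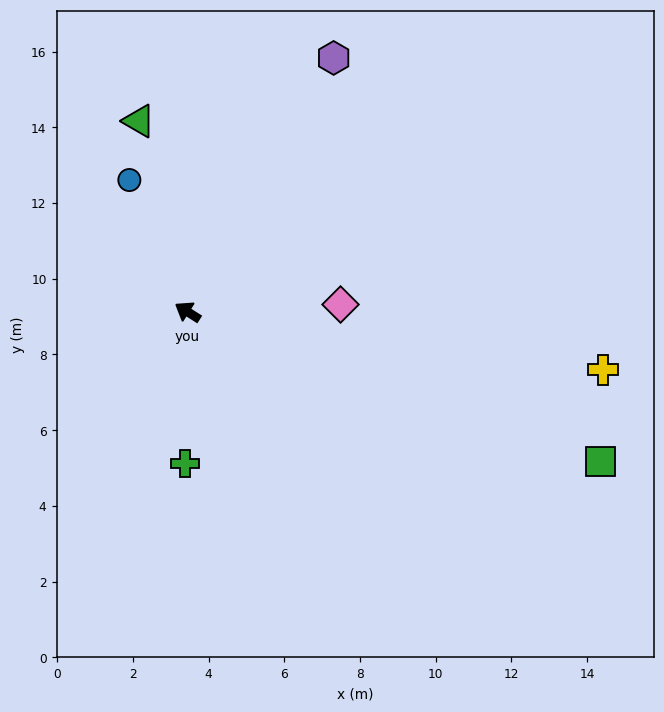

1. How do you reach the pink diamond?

turn right 145°, forward 4.0 m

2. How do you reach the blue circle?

turn right 34°, forward 3.8 m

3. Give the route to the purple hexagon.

turn right 88°, forward 7.7 m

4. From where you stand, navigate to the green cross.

turn left 121°, forward 4.0 m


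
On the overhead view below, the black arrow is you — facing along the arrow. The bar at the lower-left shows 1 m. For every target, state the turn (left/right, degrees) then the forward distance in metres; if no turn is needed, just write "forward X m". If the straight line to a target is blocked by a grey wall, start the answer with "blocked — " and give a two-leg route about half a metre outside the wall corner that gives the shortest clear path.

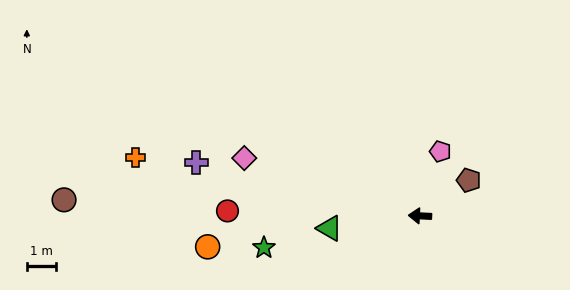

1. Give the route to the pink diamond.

turn right 15°, forward 6.4 m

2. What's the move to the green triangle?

turn left 11°, forward 3.2 m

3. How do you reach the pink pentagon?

turn right 105°, forward 2.3 m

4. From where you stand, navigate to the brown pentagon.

turn right 141°, forward 2.1 m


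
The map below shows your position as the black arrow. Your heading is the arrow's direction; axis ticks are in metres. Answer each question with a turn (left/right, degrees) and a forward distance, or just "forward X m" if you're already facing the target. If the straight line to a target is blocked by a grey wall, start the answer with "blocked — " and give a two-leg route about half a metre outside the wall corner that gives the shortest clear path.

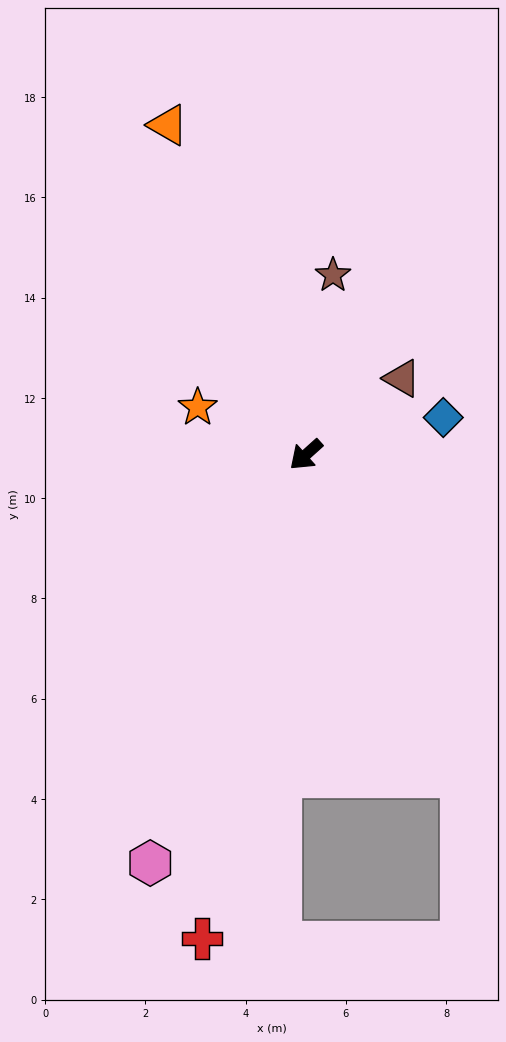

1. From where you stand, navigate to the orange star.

turn right 66°, forward 2.4 m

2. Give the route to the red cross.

turn left 36°, forward 9.9 m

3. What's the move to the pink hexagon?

turn left 27°, forward 8.7 m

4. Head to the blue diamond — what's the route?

turn left 153°, forward 2.8 m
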